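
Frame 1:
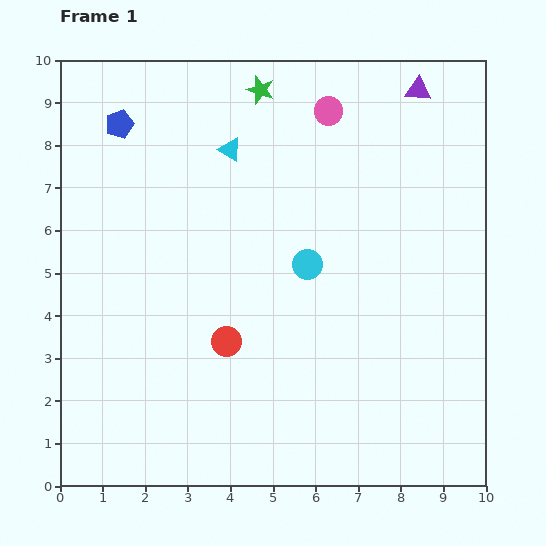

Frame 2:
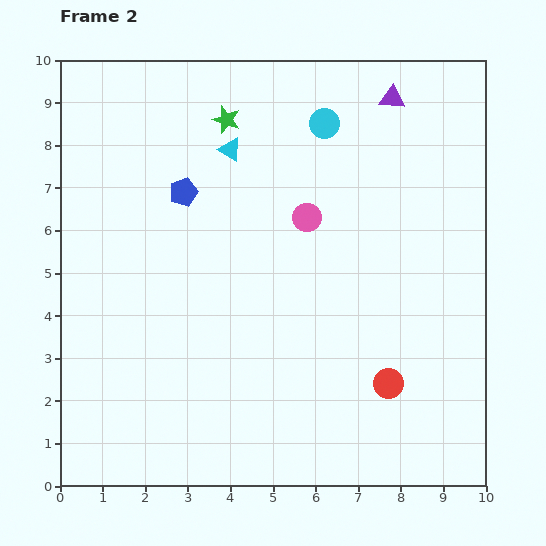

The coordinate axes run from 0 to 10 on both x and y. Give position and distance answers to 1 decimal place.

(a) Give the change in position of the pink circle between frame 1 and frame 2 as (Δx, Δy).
(-0.5, -2.5)

The pink circle was at (6.3, 8.8) in frame 1 and (5.8, 6.3) in frame 2.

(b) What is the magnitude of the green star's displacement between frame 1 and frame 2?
1.1

The green star moved from (4.7, 9.3) to (3.9, 8.6), a distance of √(0.8² + 0.7²) ≈ 1.1.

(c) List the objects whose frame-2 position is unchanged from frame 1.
the cyan triangle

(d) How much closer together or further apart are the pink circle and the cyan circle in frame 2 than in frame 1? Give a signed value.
-1.4

Distance in frame 1: 3.6. Distance in frame 2: 2.2.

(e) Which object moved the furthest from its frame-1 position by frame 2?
the red circle

(moved 3.9; next 3.3)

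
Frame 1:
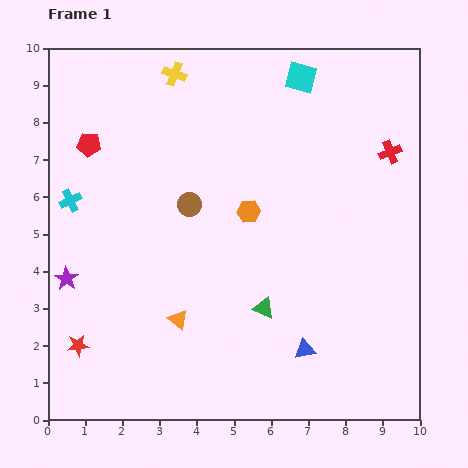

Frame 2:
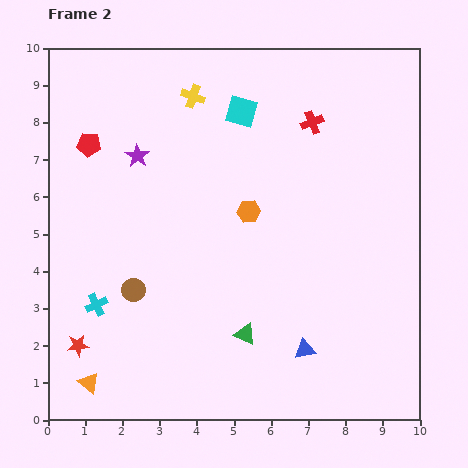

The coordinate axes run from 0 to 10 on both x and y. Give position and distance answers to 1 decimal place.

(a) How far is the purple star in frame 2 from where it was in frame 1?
3.8

The purple star moved from (0.5, 3.8) to (2.4, 7.1), a distance of √(1.9² + 3.3²) ≈ 3.8.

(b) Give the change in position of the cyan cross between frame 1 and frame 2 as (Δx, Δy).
(0.7, -2.8)

The cyan cross was at (0.6, 5.9) in frame 1 and (1.3, 3.1) in frame 2.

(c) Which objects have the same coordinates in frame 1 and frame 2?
the red pentagon, the red star, the blue triangle, the orange hexagon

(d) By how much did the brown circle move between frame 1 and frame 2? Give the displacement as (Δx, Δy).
(-1.5, -2.3)

The brown circle was at (3.8, 5.8) in frame 1 and (2.3, 3.5) in frame 2.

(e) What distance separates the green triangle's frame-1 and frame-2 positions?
0.9

The green triangle moved from (5.8, 3.0) to (5.3, 2.3), a distance of √(0.5² + 0.7²) ≈ 0.9.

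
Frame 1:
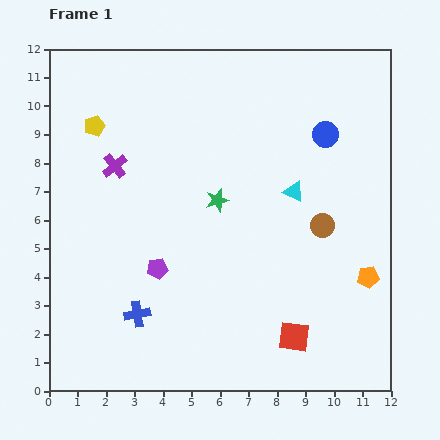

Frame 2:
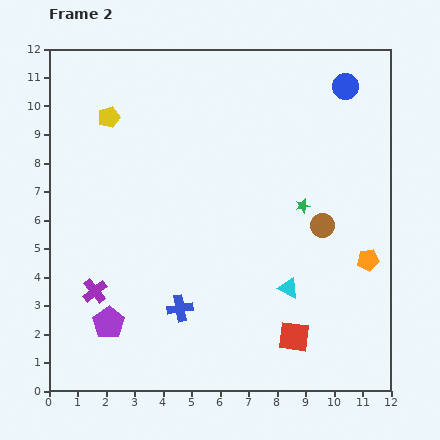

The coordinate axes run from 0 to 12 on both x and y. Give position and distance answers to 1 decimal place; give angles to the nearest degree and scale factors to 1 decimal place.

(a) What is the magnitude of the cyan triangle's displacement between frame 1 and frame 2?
3.4

The cyan triangle moved from (8.6, 7.0) to (8.4, 3.6), a distance of √(0.2² + 3.4²) ≈ 3.4.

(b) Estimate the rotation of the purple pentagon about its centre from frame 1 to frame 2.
25° counter-clockwise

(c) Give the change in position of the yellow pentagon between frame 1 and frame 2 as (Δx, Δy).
(0.5, 0.3)

The yellow pentagon was at (1.6, 9.3) in frame 1 and (2.1, 9.6) in frame 2.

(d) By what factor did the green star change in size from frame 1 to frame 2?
0.6×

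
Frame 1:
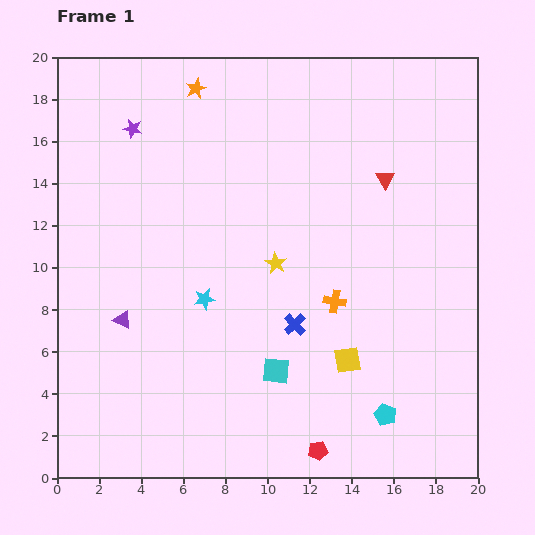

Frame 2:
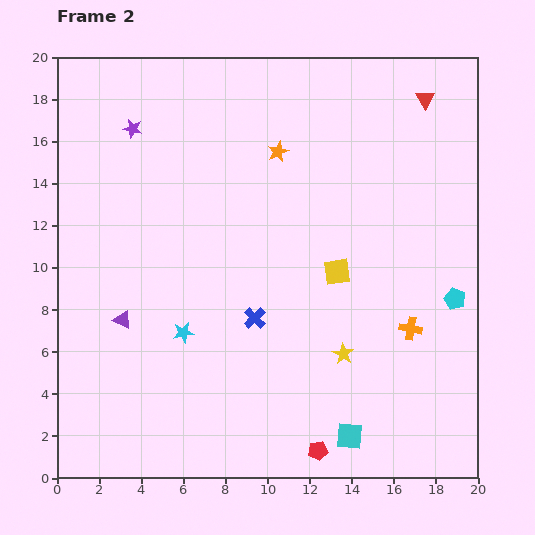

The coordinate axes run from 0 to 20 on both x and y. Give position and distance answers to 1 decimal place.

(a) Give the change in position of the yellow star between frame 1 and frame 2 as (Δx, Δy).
(3.2, -4.3)

The yellow star was at (10.4, 10.2) in frame 1 and (13.6, 5.9) in frame 2.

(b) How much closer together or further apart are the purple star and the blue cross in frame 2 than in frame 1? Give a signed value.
-1.4

Distance in frame 1: 12.1. Distance in frame 2: 10.7.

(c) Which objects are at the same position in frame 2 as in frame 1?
the purple star, the purple triangle, the red pentagon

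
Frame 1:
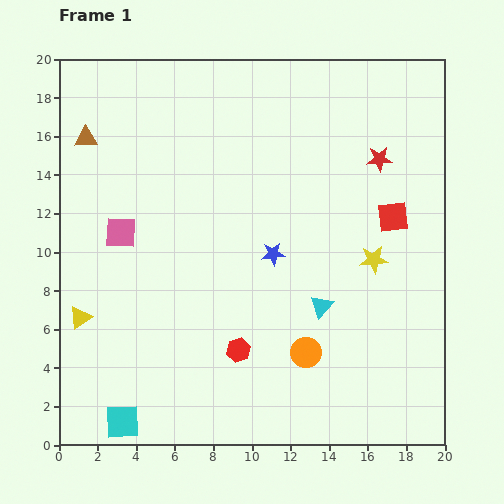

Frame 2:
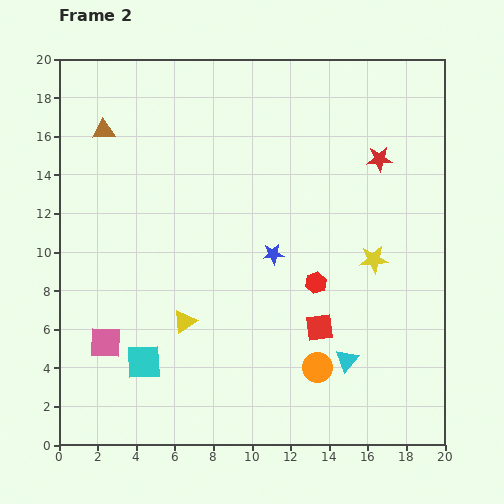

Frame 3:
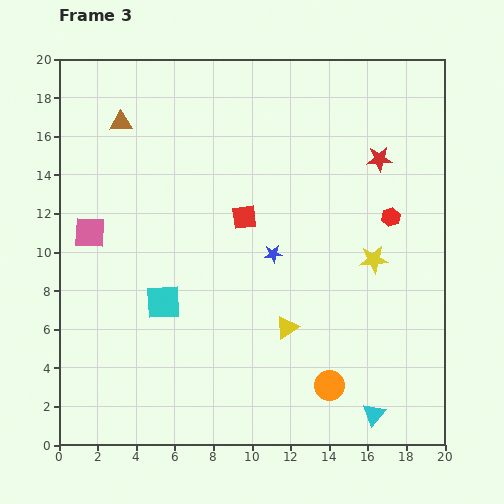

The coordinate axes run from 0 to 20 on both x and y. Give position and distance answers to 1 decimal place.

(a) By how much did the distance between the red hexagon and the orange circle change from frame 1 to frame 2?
+0.9

Distance in frame 1: 3.5. Distance in frame 2: 4.4.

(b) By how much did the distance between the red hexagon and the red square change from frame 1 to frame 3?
-3.0

Distance in frame 1: 10.6. Distance in frame 3: 7.6.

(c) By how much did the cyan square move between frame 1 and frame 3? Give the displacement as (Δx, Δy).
(2.1, 6.2)

The cyan square was at (3.3, 1.2) in frame 1 and (5.4, 7.4) in frame 3.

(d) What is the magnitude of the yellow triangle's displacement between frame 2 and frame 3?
5.3

The yellow triangle moved from (6.5, 6.4) to (11.8, 6.1), a distance of √(5.3² + 0.3²) ≈ 5.3.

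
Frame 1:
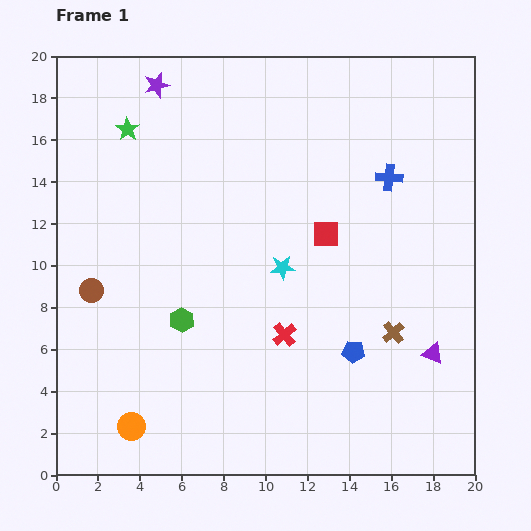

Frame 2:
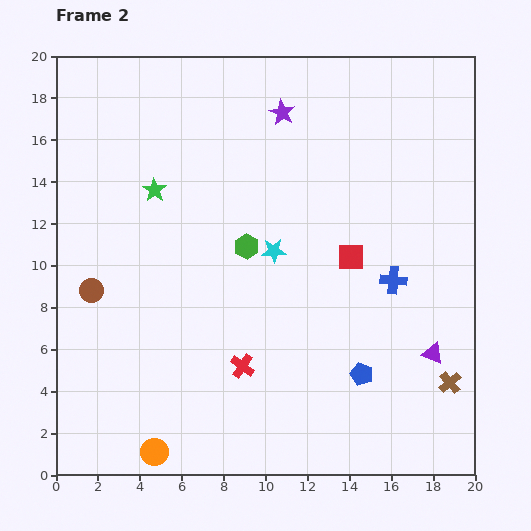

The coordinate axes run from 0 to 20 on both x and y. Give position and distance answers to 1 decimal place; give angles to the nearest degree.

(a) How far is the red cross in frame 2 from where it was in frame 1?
2.5

The red cross moved from (10.9, 6.7) to (8.9, 5.2), a distance of √(2.0² + 1.5²) ≈ 2.5.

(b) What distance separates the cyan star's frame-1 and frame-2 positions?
0.9

The cyan star moved from (10.8, 9.9) to (10.4, 10.7), a distance of √(0.4² + 0.8²) ≈ 0.9.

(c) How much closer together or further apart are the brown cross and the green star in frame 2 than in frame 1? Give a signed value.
+0.8

Distance in frame 1: 16.0. Distance in frame 2: 16.8.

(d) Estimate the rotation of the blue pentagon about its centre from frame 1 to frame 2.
16° clockwise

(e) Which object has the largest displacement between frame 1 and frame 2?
the purple star

(moved 6.1; next 4.9)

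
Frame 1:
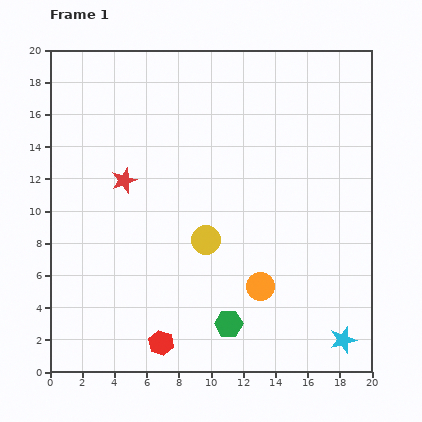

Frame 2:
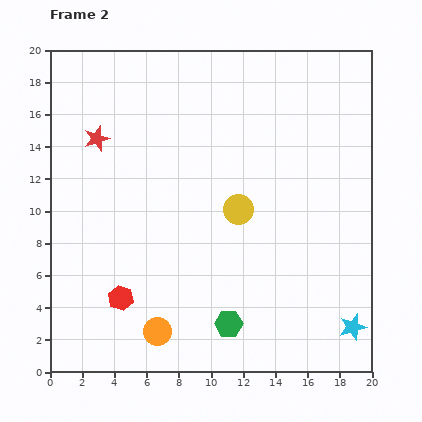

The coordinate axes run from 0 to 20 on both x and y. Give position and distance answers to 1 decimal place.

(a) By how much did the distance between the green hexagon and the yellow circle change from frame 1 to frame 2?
+1.7

Distance in frame 1: 5.4. Distance in frame 2: 7.1.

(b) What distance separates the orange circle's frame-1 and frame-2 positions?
7.0

The orange circle moved from (13.1, 5.3) to (6.7, 2.5), a distance of √(6.4² + 2.8²) ≈ 7.0.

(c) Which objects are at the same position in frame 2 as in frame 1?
the green hexagon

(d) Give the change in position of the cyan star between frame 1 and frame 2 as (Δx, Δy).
(0.6, 0.8)

The cyan star was at (18.2, 2.0) in frame 1 and (18.8, 2.8) in frame 2.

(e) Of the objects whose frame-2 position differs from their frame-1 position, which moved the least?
the cyan star

(moved 1.0)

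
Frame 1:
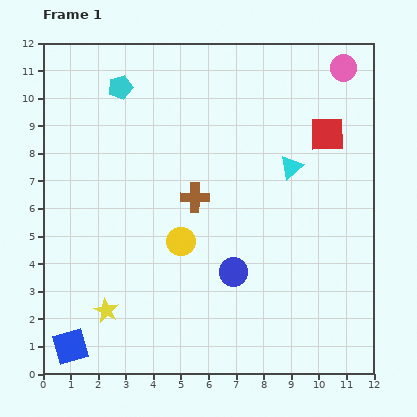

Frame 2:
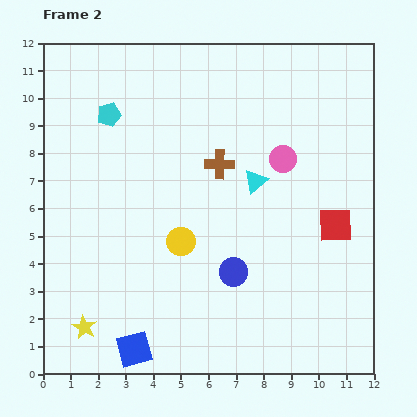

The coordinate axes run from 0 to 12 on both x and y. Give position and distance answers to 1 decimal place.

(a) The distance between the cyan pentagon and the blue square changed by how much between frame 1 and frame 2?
-1.1

Distance in frame 1: 9.6. Distance in frame 2: 8.5.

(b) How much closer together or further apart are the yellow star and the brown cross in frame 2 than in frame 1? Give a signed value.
+2.5

Distance in frame 1: 5.2. Distance in frame 2: 7.7.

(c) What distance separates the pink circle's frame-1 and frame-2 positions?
4.0

The pink circle moved from (10.9, 11.1) to (8.7, 7.8), a distance of √(2.2² + 3.3²) ≈ 4.0.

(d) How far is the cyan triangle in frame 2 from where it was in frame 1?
1.4

The cyan triangle moved from (9.0, 7.5) to (7.7, 7.0), a distance of √(1.3² + 0.5²) ≈ 1.4.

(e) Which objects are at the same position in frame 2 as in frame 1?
the yellow circle, the blue circle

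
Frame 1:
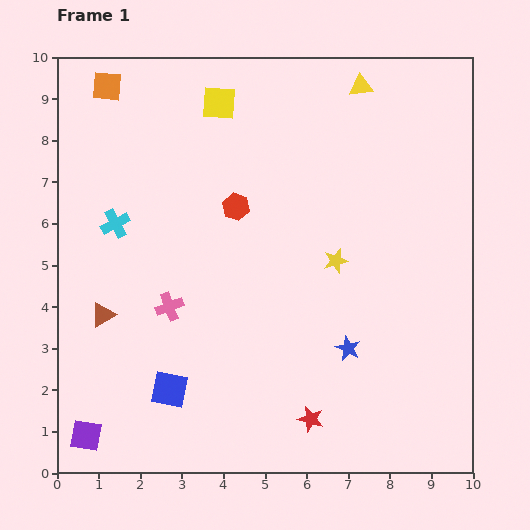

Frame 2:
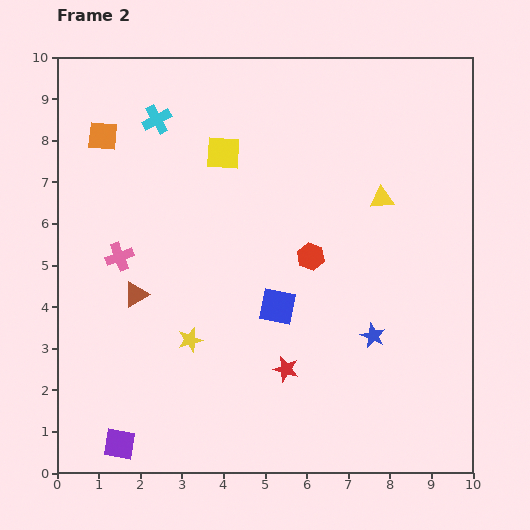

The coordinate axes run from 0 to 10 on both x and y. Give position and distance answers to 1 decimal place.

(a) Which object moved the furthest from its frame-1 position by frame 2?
the yellow star

(moved 4.0; next 3.3)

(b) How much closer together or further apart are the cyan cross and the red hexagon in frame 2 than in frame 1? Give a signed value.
+2.1

Distance in frame 1: 2.9. Distance in frame 2: 5.0.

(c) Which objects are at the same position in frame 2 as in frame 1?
none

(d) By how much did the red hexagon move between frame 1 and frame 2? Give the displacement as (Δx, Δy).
(1.8, -1.2)

The red hexagon was at (4.3, 6.4) in frame 1 and (6.1, 5.2) in frame 2.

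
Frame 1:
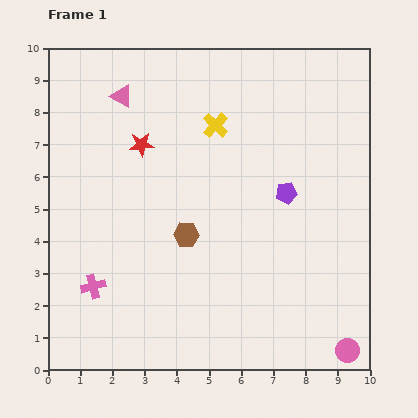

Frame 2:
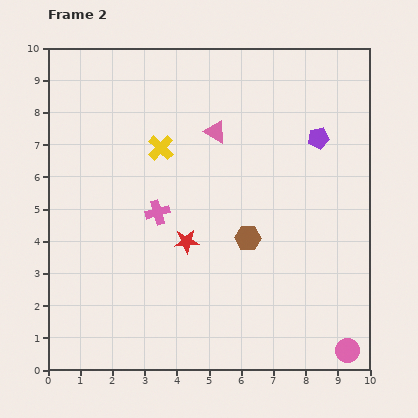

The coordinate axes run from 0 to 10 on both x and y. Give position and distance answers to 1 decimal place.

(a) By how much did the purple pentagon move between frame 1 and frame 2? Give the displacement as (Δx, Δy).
(1.0, 1.7)

The purple pentagon was at (7.4, 5.5) in frame 1 and (8.4, 7.2) in frame 2.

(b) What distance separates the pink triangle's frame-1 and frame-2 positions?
3.1

The pink triangle moved from (2.3, 8.5) to (5.2, 7.4), a distance of √(2.9² + 1.1²) ≈ 3.1.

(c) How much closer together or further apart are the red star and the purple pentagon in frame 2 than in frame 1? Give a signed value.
+0.5

Distance in frame 1: 4.7. Distance in frame 2: 5.2.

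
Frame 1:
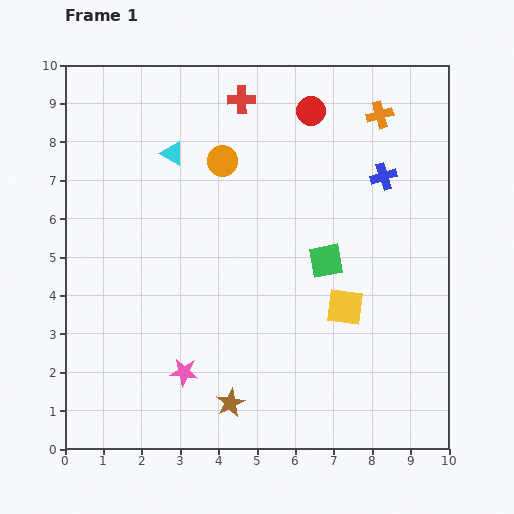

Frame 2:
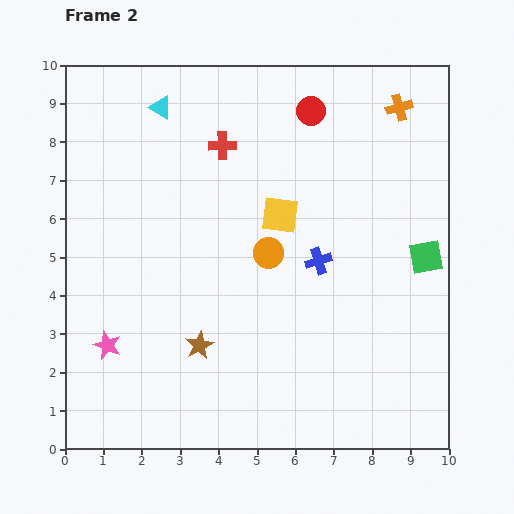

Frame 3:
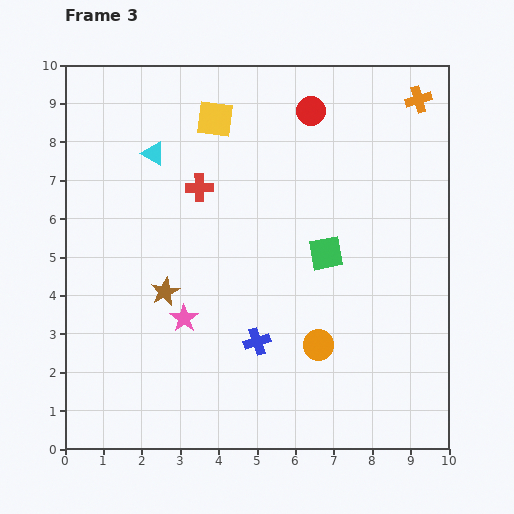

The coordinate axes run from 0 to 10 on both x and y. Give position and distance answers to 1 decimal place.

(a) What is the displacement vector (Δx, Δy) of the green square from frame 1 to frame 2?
(2.6, 0.1)

The green square was at (6.8, 4.9) in frame 1 and (9.4, 5.0) in frame 2.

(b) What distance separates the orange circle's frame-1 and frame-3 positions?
5.4

The orange circle moved from (4.1, 7.5) to (6.6, 2.7), a distance of √(2.5² + 4.8²) ≈ 5.4.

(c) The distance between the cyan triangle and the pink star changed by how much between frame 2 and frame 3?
-2.0

Distance in frame 2: 6.4. Distance in frame 3: 4.4.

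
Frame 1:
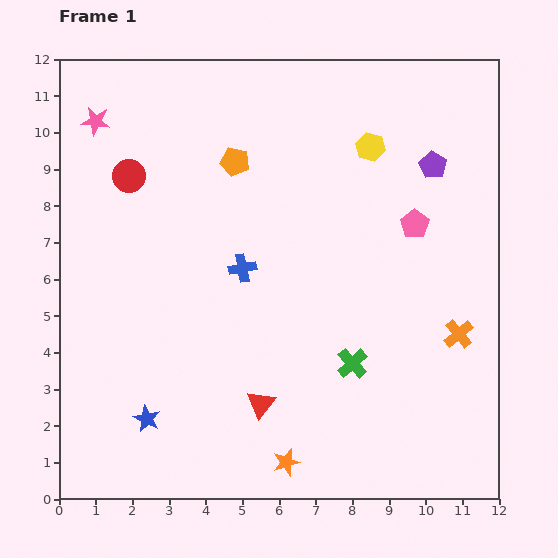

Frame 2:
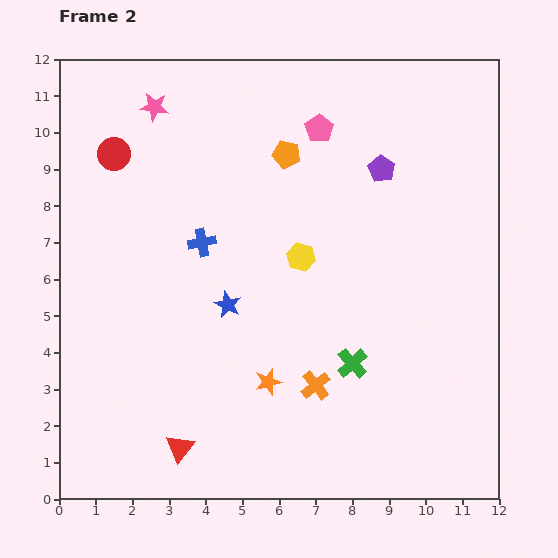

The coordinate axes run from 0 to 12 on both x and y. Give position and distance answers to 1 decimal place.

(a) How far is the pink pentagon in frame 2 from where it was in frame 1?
3.7

The pink pentagon moved from (9.7, 7.5) to (7.1, 10.1), a distance of √(2.6² + 2.6²) ≈ 3.7.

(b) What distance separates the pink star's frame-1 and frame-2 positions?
1.6

The pink star moved from (1.0, 10.3) to (2.6, 10.7), a distance of √(1.6² + 0.4²) ≈ 1.6.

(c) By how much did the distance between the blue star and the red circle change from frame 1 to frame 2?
-1.5

Distance in frame 1: 6.6. Distance in frame 2: 5.1.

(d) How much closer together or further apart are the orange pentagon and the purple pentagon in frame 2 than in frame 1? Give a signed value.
-2.8

Distance in frame 1: 5.4. Distance in frame 2: 2.6.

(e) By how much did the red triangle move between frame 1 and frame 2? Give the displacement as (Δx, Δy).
(-2.2, -1.2)

The red triangle was at (5.5, 2.6) in frame 1 and (3.3, 1.4) in frame 2.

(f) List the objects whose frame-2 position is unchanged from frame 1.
the green cross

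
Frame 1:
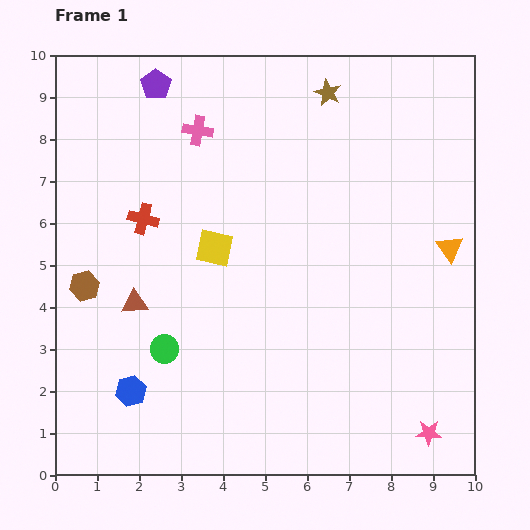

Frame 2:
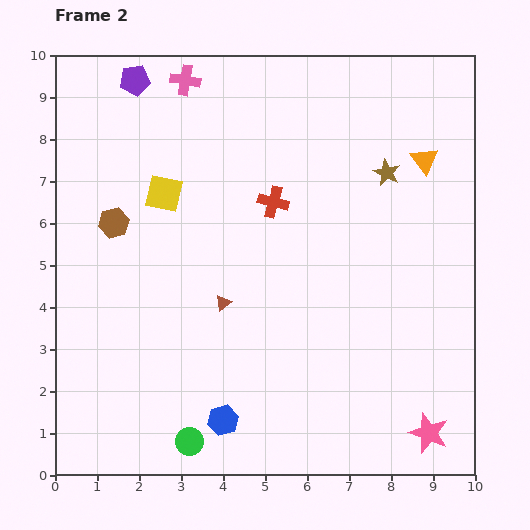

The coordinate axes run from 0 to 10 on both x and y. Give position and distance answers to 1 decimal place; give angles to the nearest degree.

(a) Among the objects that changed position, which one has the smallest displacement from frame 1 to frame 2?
the purple pentagon

(moved 0.5)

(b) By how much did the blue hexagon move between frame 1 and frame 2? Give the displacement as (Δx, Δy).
(2.2, -0.7)

The blue hexagon was at (1.8, 2.0) in frame 1 and (4.0, 1.3) in frame 2.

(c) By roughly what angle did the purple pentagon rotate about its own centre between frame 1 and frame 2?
29° clockwise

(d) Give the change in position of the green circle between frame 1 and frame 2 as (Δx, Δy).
(0.6, -2.2)

The green circle was at (2.6, 3.0) in frame 1 and (3.2, 0.8) in frame 2.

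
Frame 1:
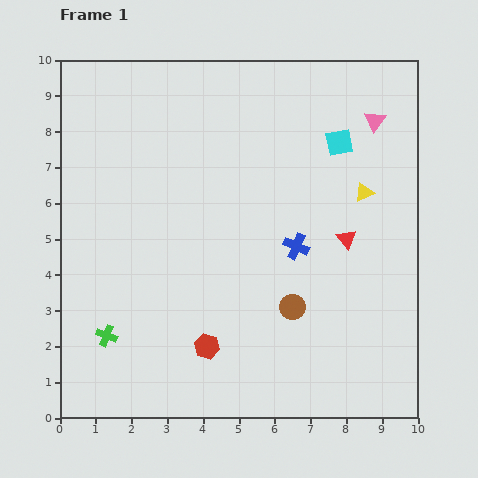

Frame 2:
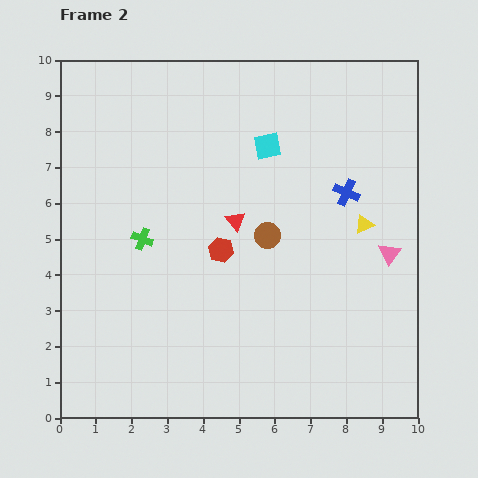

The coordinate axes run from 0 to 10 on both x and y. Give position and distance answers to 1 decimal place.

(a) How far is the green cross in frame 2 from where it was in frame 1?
2.9

The green cross moved from (1.3, 2.3) to (2.3, 5.0), a distance of √(1.0² + 2.7²) ≈ 2.9.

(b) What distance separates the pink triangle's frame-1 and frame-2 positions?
3.7

The pink triangle moved from (8.8, 8.3) to (9.2, 4.6), a distance of √(0.4² + 3.7²) ≈ 3.7.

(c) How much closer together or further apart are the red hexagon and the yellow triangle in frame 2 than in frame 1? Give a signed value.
-2.1

Distance in frame 1: 6.2. Distance in frame 2: 4.1.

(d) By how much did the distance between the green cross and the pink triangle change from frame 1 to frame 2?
-2.7

Distance in frame 1: 9.6. Distance in frame 2: 6.9.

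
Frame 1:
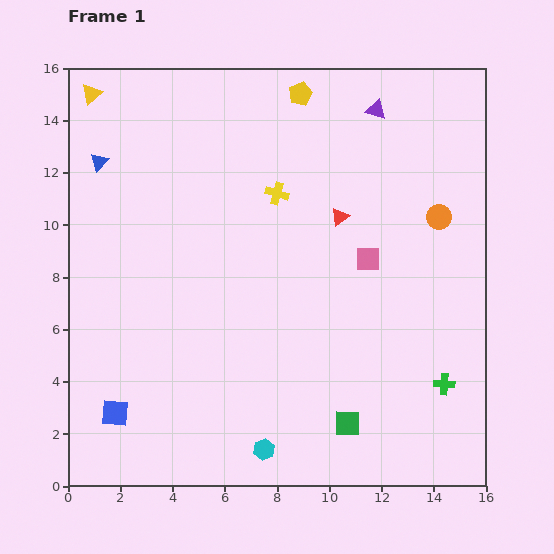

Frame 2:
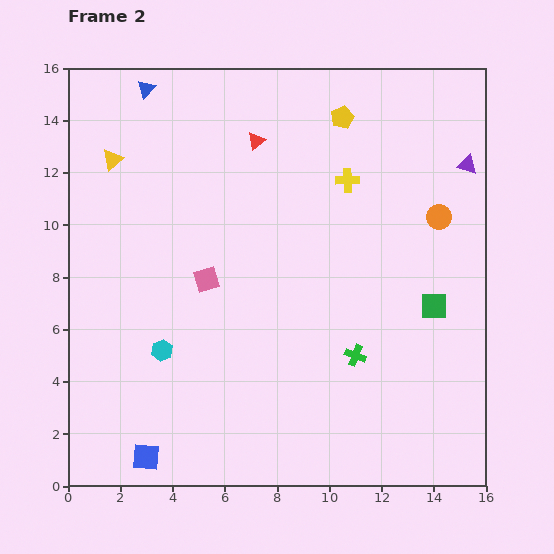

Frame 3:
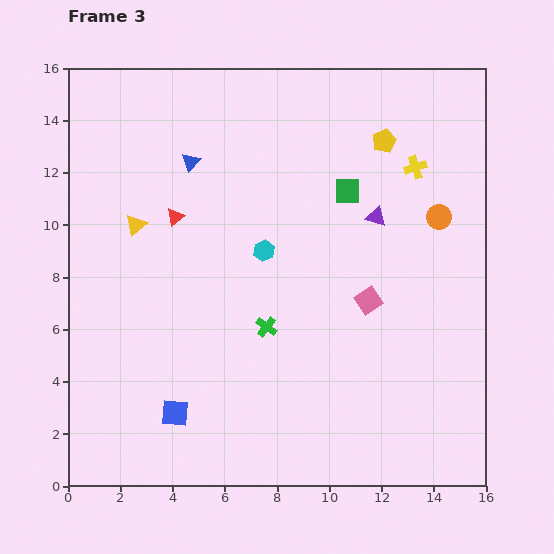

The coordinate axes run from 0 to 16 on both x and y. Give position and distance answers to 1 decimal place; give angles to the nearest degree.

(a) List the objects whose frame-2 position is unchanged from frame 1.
the orange circle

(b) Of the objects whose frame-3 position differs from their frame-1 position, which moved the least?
the pink square

(moved 1.6)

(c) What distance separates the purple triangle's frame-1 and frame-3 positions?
4.1

The purple triangle moved from (11.8, 14.4) to (11.8, 10.3), a distance of √(0.0² + 4.1²) ≈ 4.1.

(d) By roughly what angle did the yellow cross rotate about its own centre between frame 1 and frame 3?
35° counter-clockwise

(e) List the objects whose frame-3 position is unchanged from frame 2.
the orange circle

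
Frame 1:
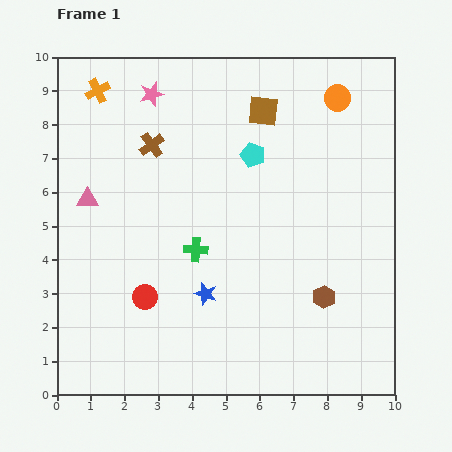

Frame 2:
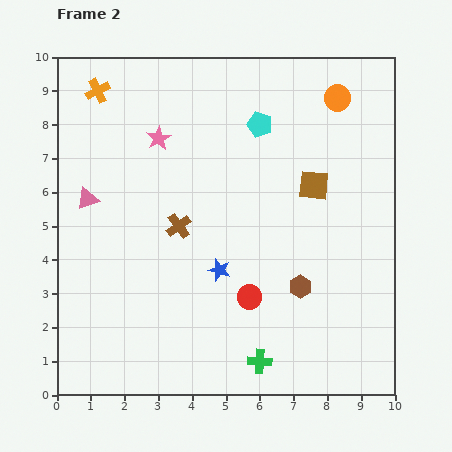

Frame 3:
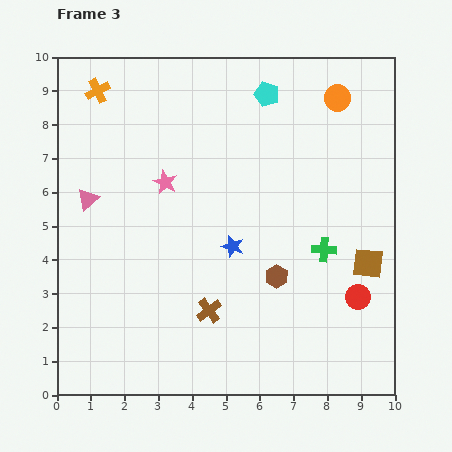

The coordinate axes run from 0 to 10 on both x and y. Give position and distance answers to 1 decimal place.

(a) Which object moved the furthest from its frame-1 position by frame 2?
the green cross

(moved 3.8; next 3.1)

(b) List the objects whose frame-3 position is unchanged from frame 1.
the pink triangle, the orange circle, the orange cross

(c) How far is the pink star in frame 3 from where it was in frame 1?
2.6

The pink star moved from (2.8, 8.9) to (3.2, 6.3), a distance of √(0.4² + 2.6²) ≈ 2.6.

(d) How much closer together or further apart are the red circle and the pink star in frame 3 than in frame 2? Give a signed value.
+1.2

Distance in frame 2: 5.4. Distance in frame 3: 6.6.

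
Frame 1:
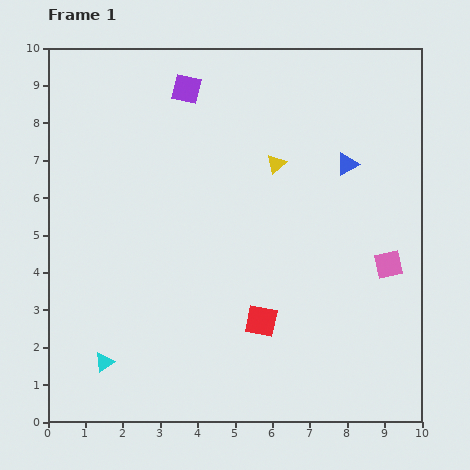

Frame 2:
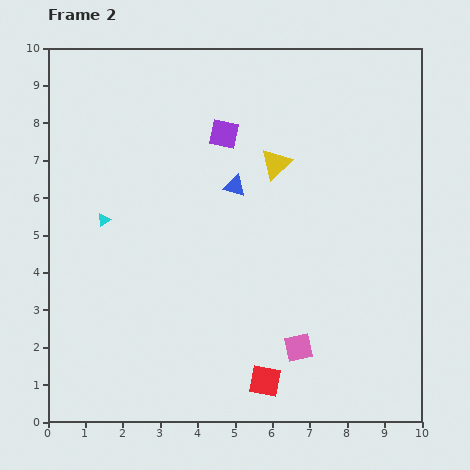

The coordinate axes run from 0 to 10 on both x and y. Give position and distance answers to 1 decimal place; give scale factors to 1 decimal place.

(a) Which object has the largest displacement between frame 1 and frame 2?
the cyan triangle

(moved 3.8; next 3.3)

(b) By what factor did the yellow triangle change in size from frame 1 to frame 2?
1.6×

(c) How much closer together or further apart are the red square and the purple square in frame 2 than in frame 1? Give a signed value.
+0.2

Distance in frame 1: 6.5. Distance in frame 2: 6.7.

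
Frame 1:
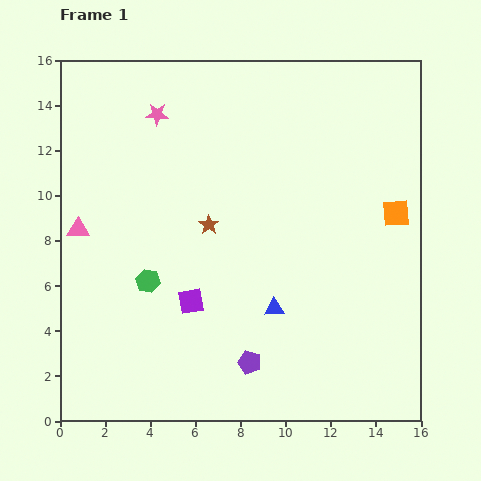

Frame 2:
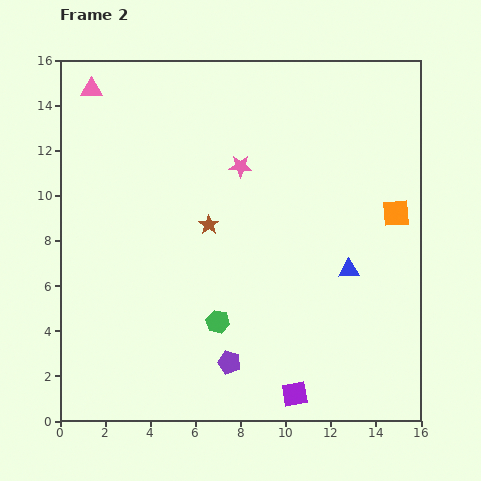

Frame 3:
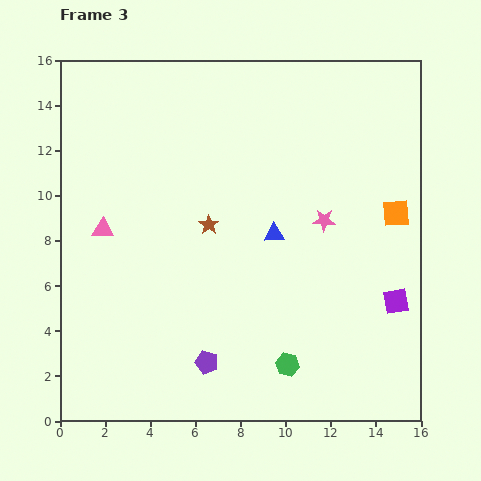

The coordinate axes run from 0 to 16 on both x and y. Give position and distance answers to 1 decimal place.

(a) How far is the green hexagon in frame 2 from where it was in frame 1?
3.6

The green hexagon moved from (3.9, 6.2) to (7.0, 4.4), a distance of √(3.1² + 1.8²) ≈ 3.6.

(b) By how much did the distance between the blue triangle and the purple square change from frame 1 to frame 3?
+2.5

Distance in frame 1: 3.7. Distance in frame 3: 6.2.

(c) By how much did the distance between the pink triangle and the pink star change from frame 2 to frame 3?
+2.4

Distance in frame 2: 7.4. Distance in frame 3: 9.8.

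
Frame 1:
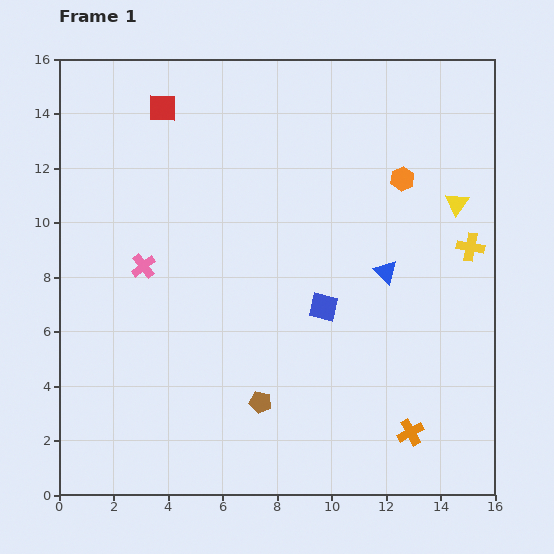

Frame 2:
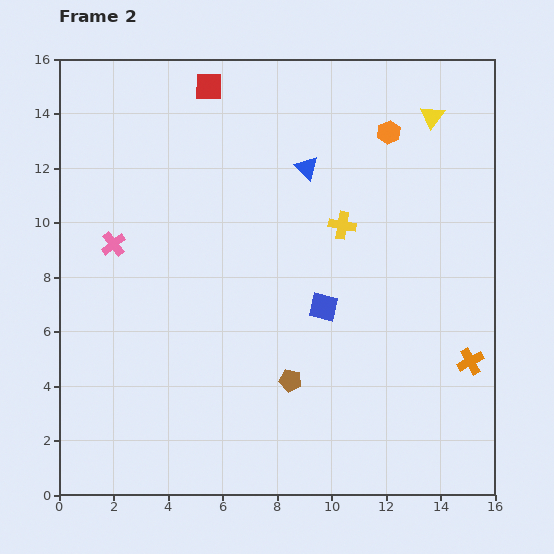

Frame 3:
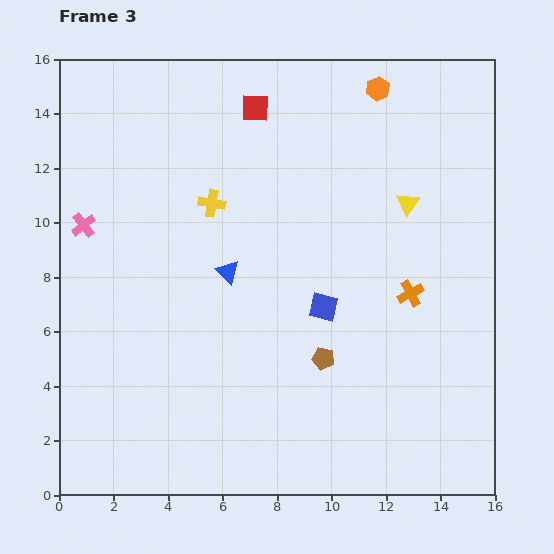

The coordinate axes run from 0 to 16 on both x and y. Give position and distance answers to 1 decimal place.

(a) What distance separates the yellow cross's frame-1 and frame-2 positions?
4.8

The yellow cross moved from (15.1, 9.1) to (10.4, 9.9), a distance of √(4.7² + 0.8²) ≈ 4.8.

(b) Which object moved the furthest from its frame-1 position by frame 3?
the yellow cross

(moved 9.6; next 5.8)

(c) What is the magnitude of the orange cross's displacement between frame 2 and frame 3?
3.3

The orange cross moved from (15.1, 4.9) to (12.9, 7.4), a distance of √(2.2² + 2.5²) ≈ 3.3.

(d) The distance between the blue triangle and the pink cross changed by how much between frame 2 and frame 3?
-2.0

Distance in frame 2: 7.6. Distance in frame 3: 5.6.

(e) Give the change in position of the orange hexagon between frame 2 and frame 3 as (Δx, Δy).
(-0.4, 1.6)

The orange hexagon was at (12.1, 13.3) in frame 2 and (11.7, 14.9) in frame 3.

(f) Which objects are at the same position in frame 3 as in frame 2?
the blue square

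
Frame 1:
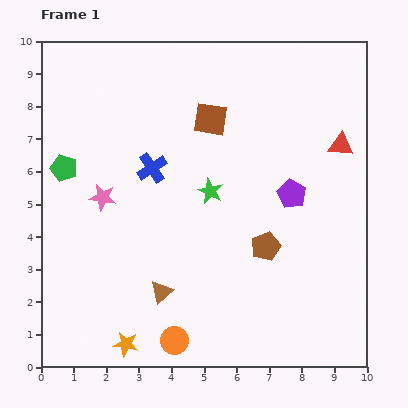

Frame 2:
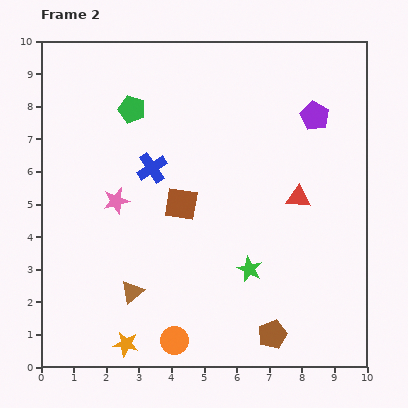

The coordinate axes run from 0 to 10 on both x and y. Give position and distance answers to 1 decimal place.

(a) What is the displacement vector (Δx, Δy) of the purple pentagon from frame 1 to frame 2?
(0.7, 2.4)

The purple pentagon was at (7.7, 5.3) in frame 1 and (8.4, 7.7) in frame 2.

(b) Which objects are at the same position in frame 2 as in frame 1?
the orange star, the blue cross, the orange circle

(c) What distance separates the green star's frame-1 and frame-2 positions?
2.7

The green star moved from (5.2, 5.4) to (6.4, 3.0), a distance of √(1.2² + 2.4²) ≈ 2.7.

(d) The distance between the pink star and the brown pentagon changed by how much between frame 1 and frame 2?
+1.1

Distance in frame 1: 5.2. Distance in frame 2: 6.3.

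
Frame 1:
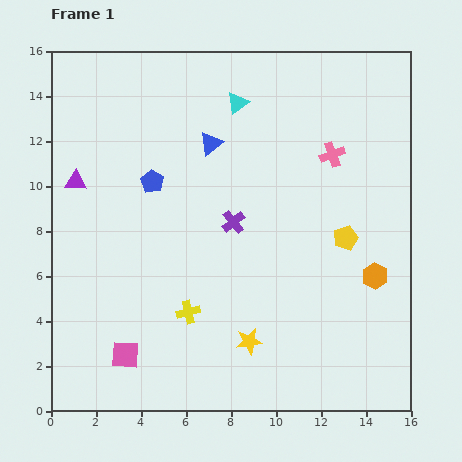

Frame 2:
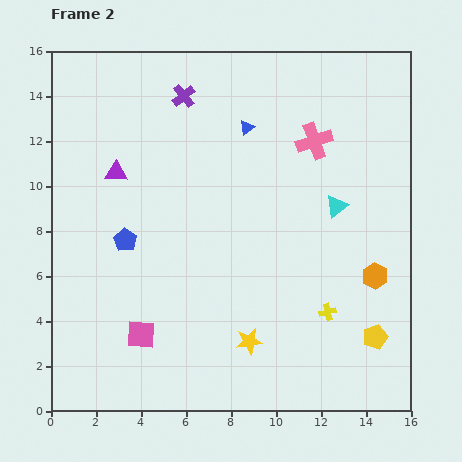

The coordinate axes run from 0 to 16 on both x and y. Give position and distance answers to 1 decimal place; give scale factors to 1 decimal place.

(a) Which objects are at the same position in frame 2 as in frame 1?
the orange hexagon, the yellow star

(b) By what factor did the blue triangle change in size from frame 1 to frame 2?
0.6×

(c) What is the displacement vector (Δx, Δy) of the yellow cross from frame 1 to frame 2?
(6.2, 0.0)

The yellow cross was at (6.1, 4.4) in frame 1 and (12.3, 4.4) in frame 2.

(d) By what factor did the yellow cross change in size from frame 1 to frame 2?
0.7×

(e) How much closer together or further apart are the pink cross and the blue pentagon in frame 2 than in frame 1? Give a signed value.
+1.4

Distance in frame 1: 8.1. Distance in frame 2: 9.5.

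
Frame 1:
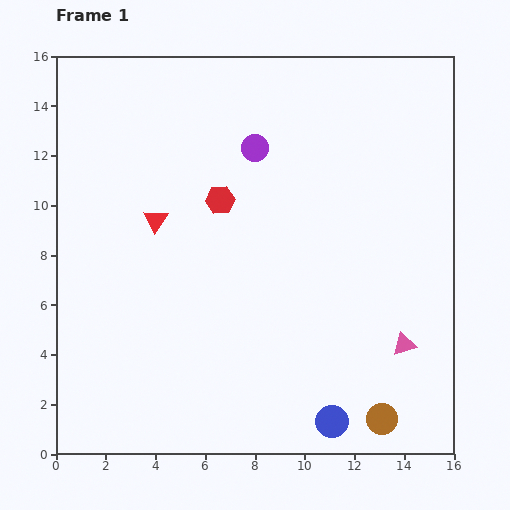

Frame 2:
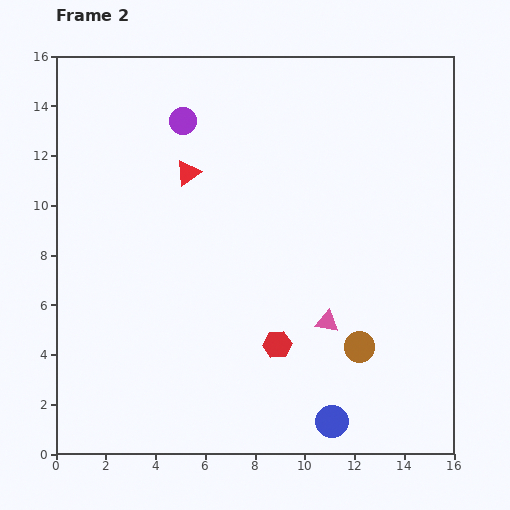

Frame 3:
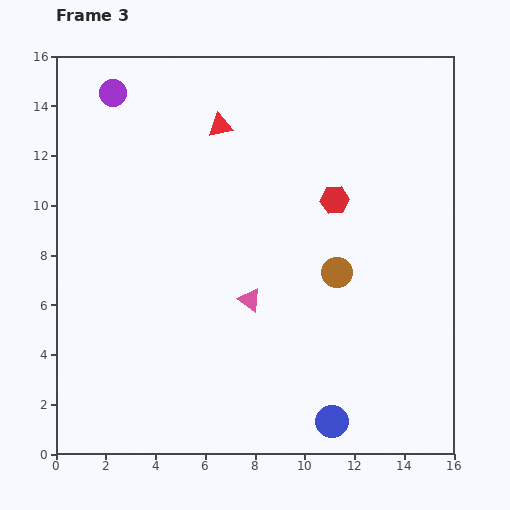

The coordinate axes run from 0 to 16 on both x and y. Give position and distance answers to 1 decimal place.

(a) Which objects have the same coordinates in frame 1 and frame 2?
the blue circle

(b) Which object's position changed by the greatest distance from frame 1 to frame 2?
the red hexagon

(moved 6.2; next 3.2)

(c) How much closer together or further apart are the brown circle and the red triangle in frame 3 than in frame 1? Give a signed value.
-4.6

Distance in frame 1: 12.1. Distance in frame 3: 7.5.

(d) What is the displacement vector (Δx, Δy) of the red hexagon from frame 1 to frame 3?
(4.6, 0.0)

The red hexagon was at (6.6, 10.2) in frame 1 and (11.2, 10.2) in frame 3.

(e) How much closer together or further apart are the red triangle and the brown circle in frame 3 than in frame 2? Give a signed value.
-2.3

Distance in frame 2: 9.8. Distance in frame 3: 7.5.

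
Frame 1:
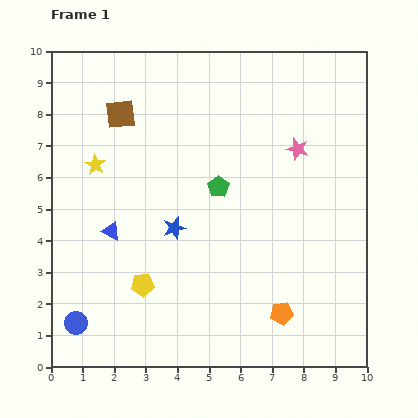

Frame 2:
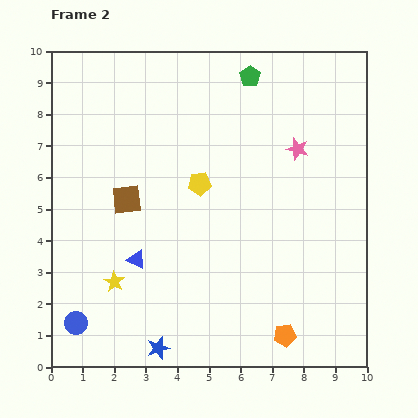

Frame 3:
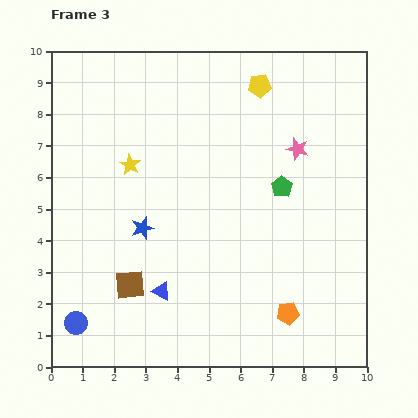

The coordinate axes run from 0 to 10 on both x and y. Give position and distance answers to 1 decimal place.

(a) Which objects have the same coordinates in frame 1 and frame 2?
the pink star, the blue circle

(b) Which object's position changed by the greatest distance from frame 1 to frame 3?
the yellow pentagon

(moved 7.3; next 5.4)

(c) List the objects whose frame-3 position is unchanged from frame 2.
the pink star, the blue circle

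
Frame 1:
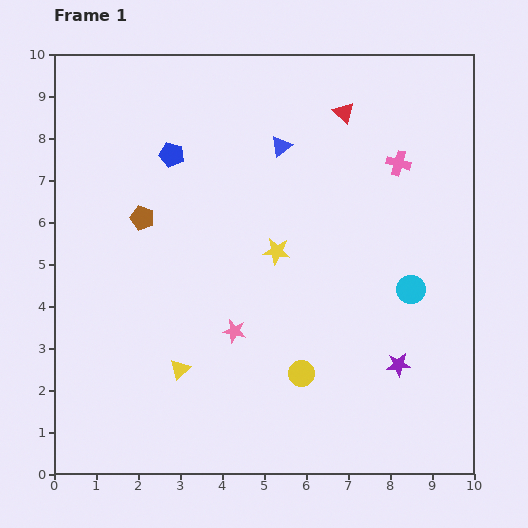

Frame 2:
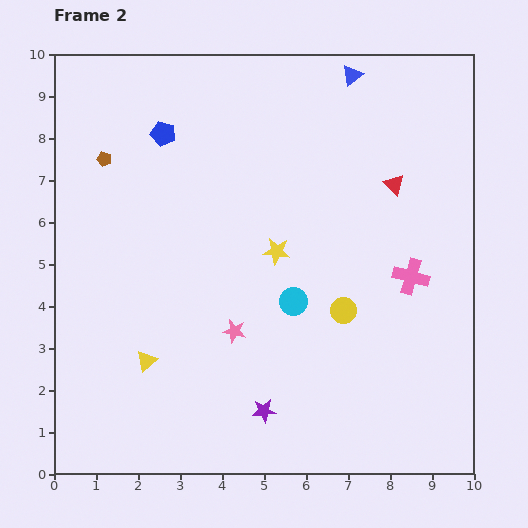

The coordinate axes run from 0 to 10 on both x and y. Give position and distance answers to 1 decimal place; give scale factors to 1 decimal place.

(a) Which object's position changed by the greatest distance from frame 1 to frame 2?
the purple star

(moved 3.4; next 2.8)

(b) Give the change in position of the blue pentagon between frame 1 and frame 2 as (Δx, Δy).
(-0.2, 0.5)

The blue pentagon was at (2.8, 7.6) in frame 1 and (2.6, 8.1) in frame 2.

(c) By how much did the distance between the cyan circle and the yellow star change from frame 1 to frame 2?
-2.0

Distance in frame 1: 3.3. Distance in frame 2: 1.3.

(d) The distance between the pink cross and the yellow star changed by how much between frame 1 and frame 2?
-0.3

Distance in frame 1: 3.6. Distance in frame 2: 3.3.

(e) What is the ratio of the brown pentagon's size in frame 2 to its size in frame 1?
0.6×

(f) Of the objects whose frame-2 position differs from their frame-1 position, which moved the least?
the blue pentagon

(moved 0.5)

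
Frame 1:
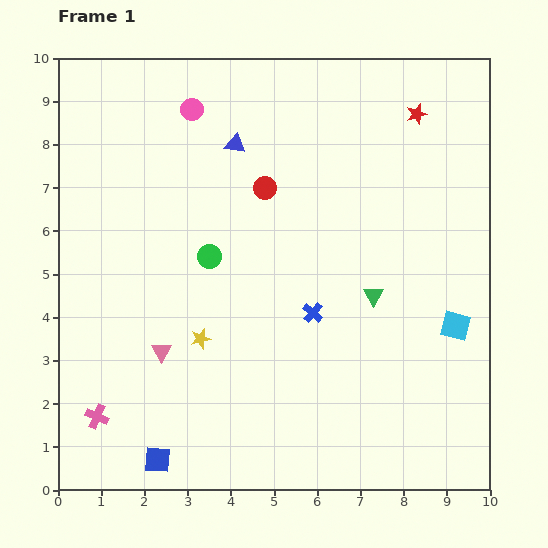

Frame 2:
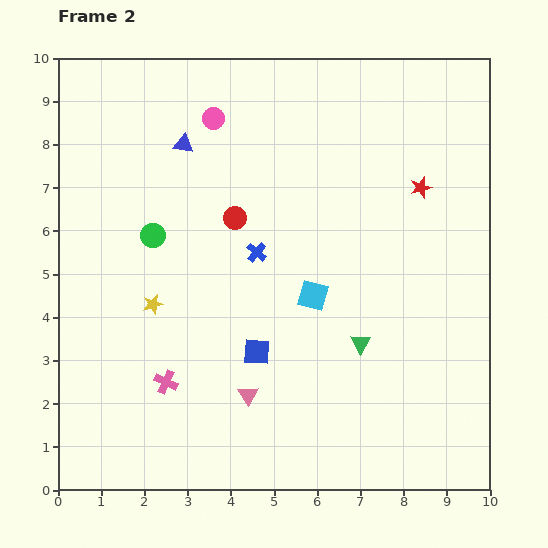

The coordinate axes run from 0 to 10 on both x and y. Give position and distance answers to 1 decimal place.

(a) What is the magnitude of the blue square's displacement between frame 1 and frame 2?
3.4

The blue square moved from (2.3, 0.7) to (4.6, 3.2), a distance of √(2.3² + 2.5²) ≈ 3.4.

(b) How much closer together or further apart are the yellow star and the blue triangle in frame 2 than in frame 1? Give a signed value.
-0.8

Distance in frame 1: 4.6. Distance in frame 2: 3.8.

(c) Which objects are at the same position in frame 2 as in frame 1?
none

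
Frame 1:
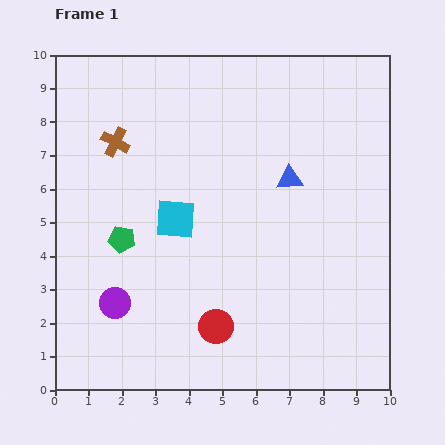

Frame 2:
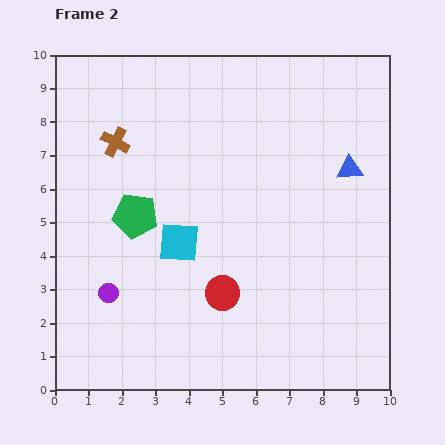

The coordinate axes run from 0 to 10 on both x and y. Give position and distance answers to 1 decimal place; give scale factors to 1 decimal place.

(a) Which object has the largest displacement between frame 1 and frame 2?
the blue triangle

(moved 1.8; next 1.0)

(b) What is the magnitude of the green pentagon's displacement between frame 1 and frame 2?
0.8

The green pentagon moved from (2.0, 4.5) to (2.4, 5.2), a distance of √(0.4² + 0.7²) ≈ 0.8.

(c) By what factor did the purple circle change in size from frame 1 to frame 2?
0.6×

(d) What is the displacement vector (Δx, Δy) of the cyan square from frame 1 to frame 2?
(0.1, -0.7)

The cyan square was at (3.6, 5.1) in frame 1 and (3.7, 4.4) in frame 2.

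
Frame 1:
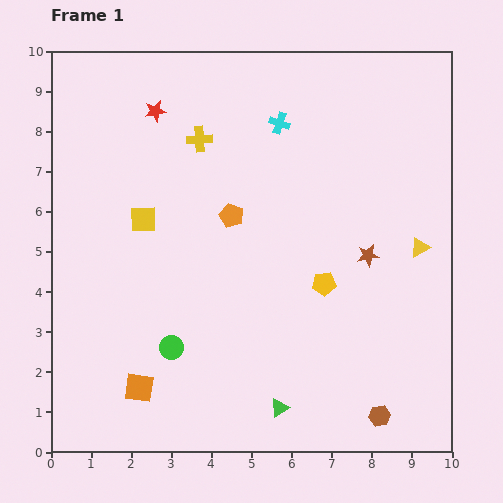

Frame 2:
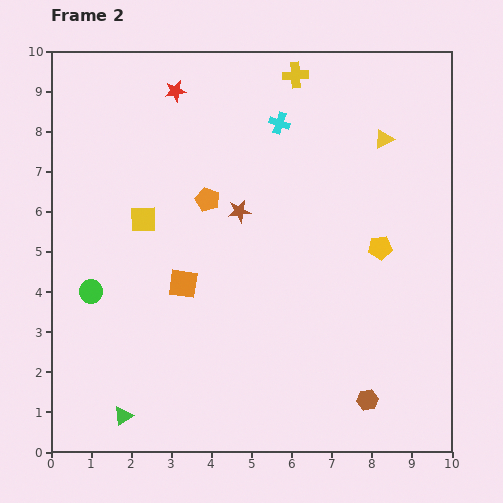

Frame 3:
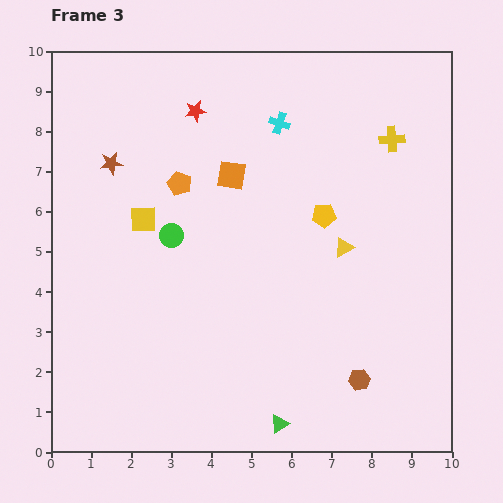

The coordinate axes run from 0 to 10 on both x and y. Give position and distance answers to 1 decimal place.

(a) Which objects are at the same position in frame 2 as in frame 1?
the cyan cross, the yellow square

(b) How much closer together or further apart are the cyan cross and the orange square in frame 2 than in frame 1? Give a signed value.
-2.8

Distance in frame 1: 7.5. Distance in frame 2: 4.7.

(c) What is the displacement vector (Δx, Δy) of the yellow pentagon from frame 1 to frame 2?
(1.4, 0.9)

The yellow pentagon was at (6.8, 4.2) in frame 1 and (8.2, 5.1) in frame 2.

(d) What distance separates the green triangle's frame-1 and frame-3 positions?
0.4

The green triangle moved from (5.7, 1.1) to (5.7, 0.7), a distance of √(0.0² + 0.4²) ≈ 0.4.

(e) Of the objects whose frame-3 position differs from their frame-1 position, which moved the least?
the green triangle

(moved 0.4)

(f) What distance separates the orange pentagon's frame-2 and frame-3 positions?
0.8

The orange pentagon moved from (3.9, 6.3) to (3.2, 6.7), a distance of √(0.7² + 0.4²) ≈ 0.8.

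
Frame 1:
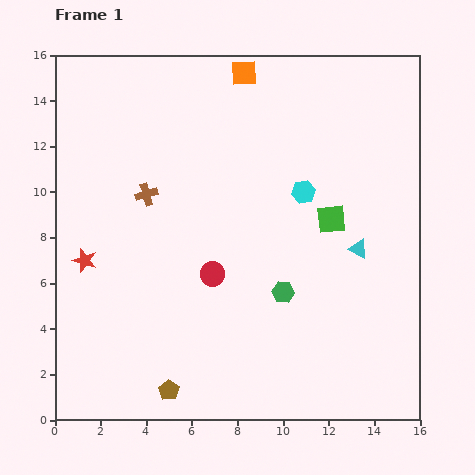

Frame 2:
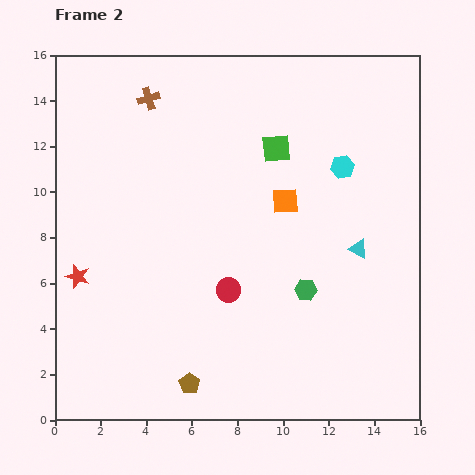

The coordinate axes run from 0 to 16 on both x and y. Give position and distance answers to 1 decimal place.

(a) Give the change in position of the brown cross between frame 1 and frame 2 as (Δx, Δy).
(0.1, 4.2)

The brown cross was at (4.0, 9.9) in frame 1 and (4.1, 14.1) in frame 2.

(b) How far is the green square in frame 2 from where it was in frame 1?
3.9

The green square moved from (12.1, 8.8) to (9.7, 11.9), a distance of √(2.4² + 3.1²) ≈ 3.9.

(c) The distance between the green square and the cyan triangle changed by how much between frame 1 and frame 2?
+3.9

Distance in frame 1: 1.8. Distance in frame 2: 5.7.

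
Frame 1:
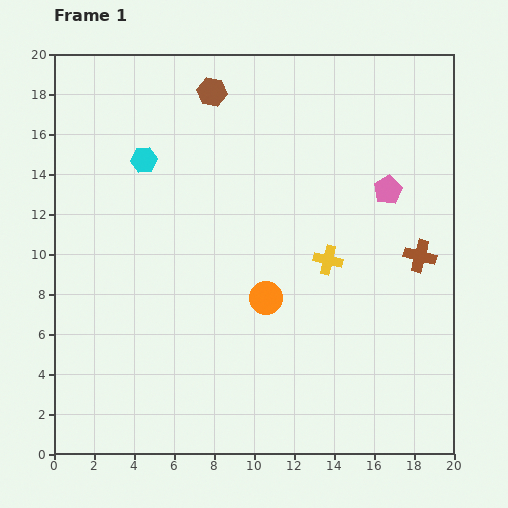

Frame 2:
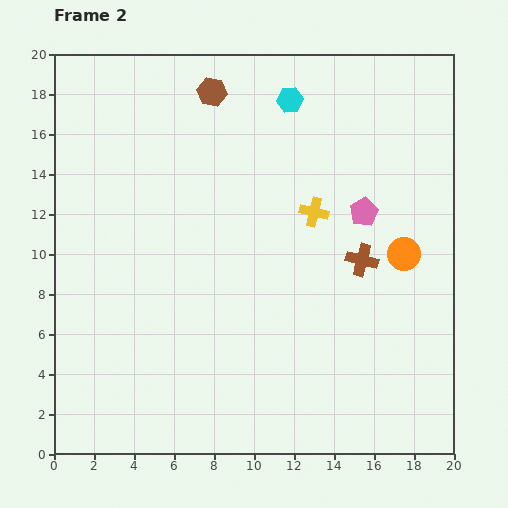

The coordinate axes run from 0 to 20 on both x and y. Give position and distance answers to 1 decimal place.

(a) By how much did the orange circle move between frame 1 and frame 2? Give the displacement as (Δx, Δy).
(6.9, 2.2)

The orange circle was at (10.6, 7.8) in frame 1 and (17.5, 10.0) in frame 2.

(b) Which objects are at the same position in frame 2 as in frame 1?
the brown hexagon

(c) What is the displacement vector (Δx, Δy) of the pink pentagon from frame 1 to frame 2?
(-1.2, -1.1)

The pink pentagon was at (16.7, 13.2) in frame 1 and (15.5, 12.1) in frame 2.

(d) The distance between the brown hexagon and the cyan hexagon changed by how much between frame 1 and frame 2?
-0.9

Distance in frame 1: 4.8. Distance in frame 2: 3.9.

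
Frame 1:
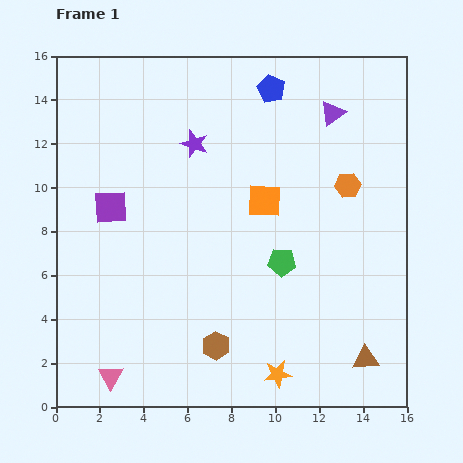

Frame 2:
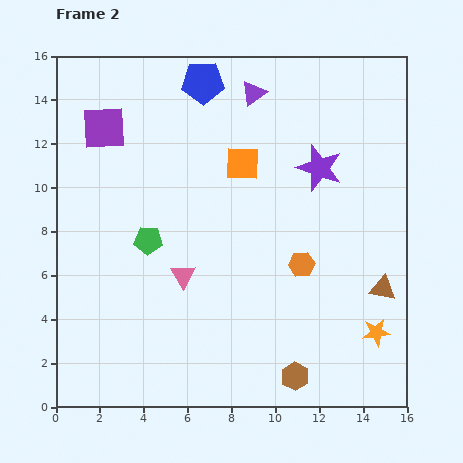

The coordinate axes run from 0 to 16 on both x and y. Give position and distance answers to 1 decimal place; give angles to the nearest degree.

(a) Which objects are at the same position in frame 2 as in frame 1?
none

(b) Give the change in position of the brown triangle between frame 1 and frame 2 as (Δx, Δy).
(0.8, 3.2)

The brown triangle was at (14.1, 2.2) in frame 1 and (14.9, 5.4) in frame 2.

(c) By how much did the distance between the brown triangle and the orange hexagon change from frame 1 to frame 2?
-4.0

Distance in frame 1: 7.9. Distance in frame 2: 3.9.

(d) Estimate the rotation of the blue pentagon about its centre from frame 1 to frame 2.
28° counter-clockwise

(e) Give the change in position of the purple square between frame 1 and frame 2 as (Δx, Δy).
(-0.3, 3.6)

The purple square was at (2.5, 9.1) in frame 1 and (2.2, 12.7) in frame 2.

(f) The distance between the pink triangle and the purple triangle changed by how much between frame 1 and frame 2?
-6.8

Distance in frame 1: 15.7. Distance in frame 2: 8.9.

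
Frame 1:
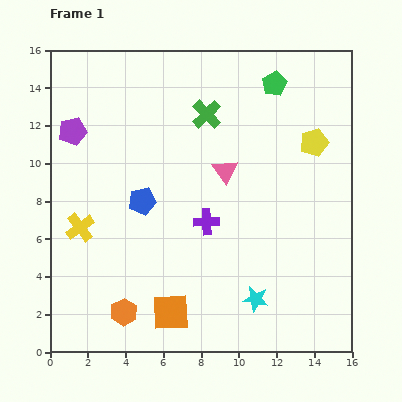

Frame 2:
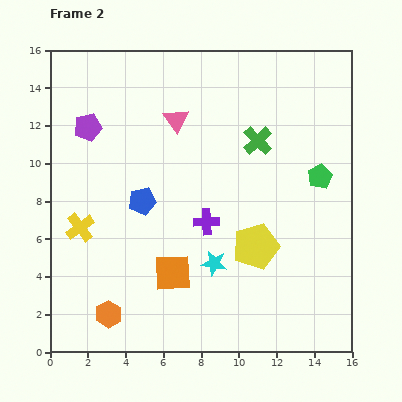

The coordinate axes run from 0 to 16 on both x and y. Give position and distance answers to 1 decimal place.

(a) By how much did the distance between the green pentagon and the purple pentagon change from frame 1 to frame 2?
+1.6

Distance in frame 1: 11.0. Distance in frame 2: 12.6.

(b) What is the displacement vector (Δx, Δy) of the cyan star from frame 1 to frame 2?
(-2.2, 1.9)

The cyan star was at (10.9, 2.8) in frame 1 and (8.7, 4.7) in frame 2.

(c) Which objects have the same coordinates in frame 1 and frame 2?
the blue pentagon, the purple cross, the yellow cross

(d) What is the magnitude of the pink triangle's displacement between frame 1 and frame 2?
3.7

The pink triangle moved from (9.3, 9.6) to (6.7, 12.3), a distance of √(2.6² + 2.7²) ≈ 3.7.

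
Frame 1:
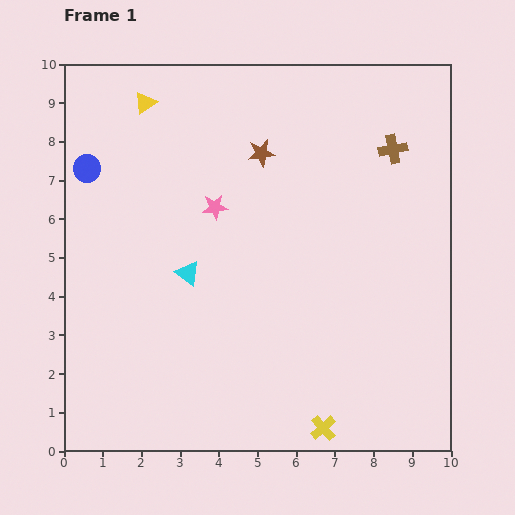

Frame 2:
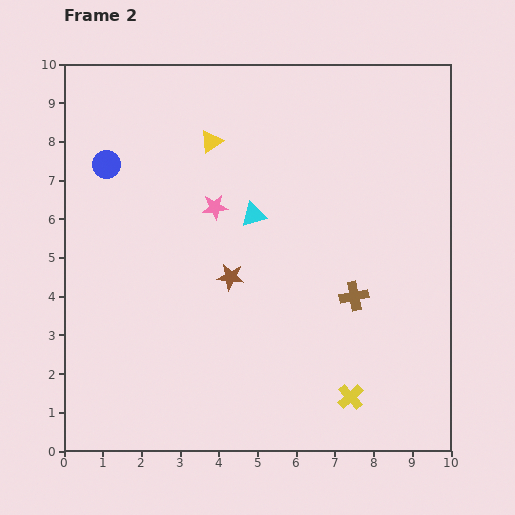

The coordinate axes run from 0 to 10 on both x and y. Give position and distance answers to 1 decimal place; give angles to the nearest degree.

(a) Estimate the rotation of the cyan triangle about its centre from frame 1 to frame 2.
52° counter-clockwise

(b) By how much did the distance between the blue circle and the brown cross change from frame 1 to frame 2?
-0.7

Distance in frame 1: 7.9. Distance in frame 2: 7.2.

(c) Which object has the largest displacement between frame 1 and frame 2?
the brown cross

(moved 3.9; next 3.3)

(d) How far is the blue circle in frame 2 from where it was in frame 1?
0.5

The blue circle moved from (0.6, 7.3) to (1.1, 7.4), a distance of √(0.5² + 0.1²) ≈ 0.5.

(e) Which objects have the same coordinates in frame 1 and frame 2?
the pink star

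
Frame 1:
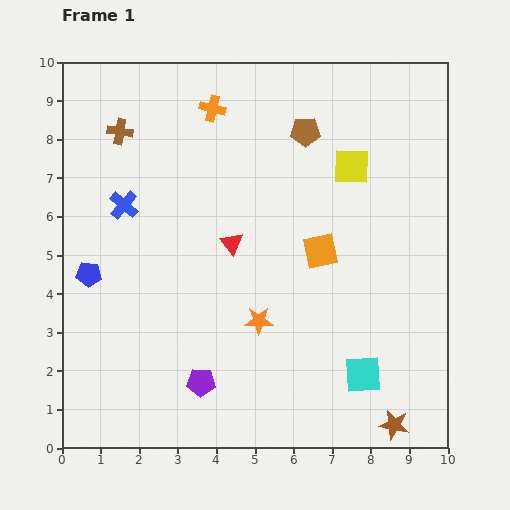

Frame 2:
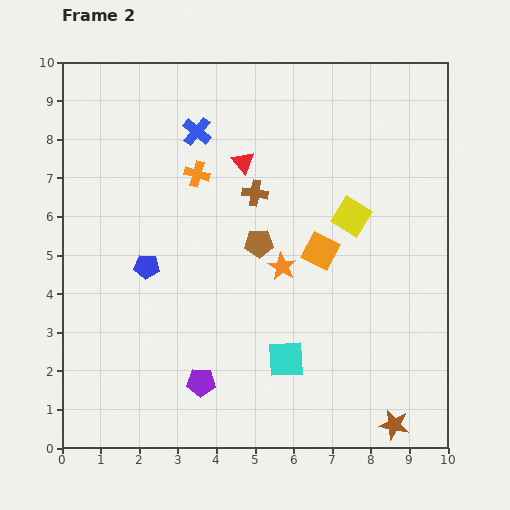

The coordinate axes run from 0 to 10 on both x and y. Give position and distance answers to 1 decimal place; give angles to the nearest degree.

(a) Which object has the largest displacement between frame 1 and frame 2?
the brown cross

(moved 3.8; next 3.1)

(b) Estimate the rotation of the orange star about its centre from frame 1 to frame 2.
30° clockwise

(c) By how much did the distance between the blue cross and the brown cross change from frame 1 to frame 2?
+0.3

Distance in frame 1: 1.9. Distance in frame 2: 2.2.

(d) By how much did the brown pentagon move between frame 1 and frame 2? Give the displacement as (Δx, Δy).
(-1.2, -2.9)

The brown pentagon was at (6.3, 8.2) in frame 1 and (5.1, 5.3) in frame 2.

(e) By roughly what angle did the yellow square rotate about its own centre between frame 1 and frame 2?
30° clockwise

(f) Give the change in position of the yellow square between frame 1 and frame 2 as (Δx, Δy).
(0.0, -1.3)

The yellow square was at (7.5, 7.3) in frame 1 and (7.5, 6.0) in frame 2.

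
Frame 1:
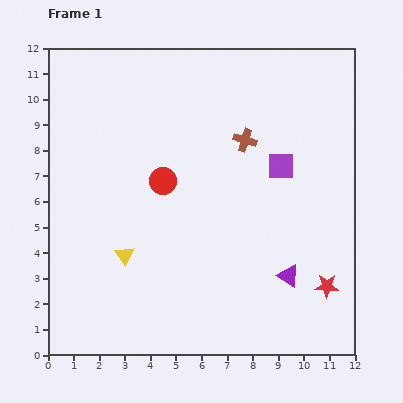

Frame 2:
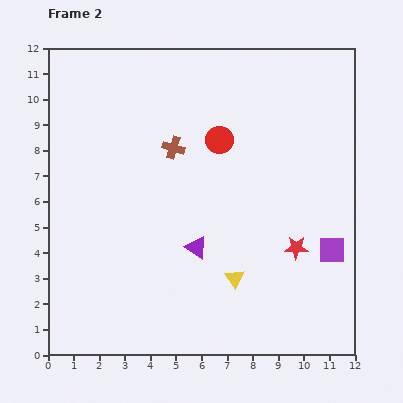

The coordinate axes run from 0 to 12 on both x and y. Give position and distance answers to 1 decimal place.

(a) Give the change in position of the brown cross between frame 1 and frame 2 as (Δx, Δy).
(-2.8, -0.3)

The brown cross was at (7.7, 8.4) in frame 1 and (4.9, 8.1) in frame 2.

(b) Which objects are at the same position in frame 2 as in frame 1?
none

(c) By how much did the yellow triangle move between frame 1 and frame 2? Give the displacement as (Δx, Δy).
(4.3, -0.9)

The yellow triangle was at (3.0, 3.9) in frame 1 and (7.3, 3.0) in frame 2.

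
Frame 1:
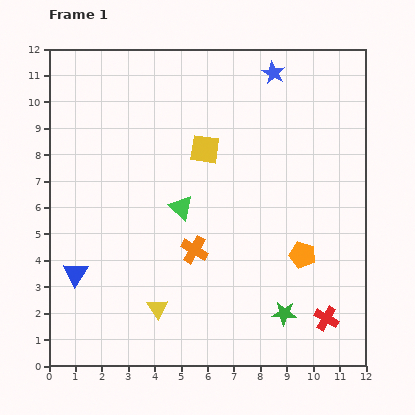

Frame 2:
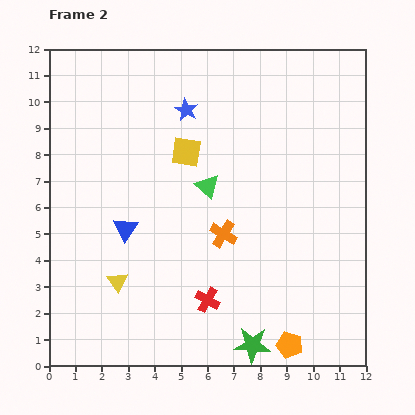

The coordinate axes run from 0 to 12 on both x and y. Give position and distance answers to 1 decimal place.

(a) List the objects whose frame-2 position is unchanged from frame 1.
none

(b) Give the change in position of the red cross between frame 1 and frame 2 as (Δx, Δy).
(-4.5, 0.7)

The red cross was at (10.5, 1.8) in frame 1 and (6.0, 2.5) in frame 2.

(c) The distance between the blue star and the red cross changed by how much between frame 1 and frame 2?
-2.3

Distance in frame 1: 9.5. Distance in frame 2: 7.2.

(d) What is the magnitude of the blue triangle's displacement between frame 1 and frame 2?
2.5

The blue triangle moved from (1.0, 3.5) to (2.9, 5.2), a distance of √(1.9² + 1.7²) ≈ 2.5.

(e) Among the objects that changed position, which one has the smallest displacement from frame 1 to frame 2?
the yellow square

(moved 0.7)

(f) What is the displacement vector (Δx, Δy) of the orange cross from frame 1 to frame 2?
(1.1, 0.6)

The orange cross was at (5.5, 4.4) in frame 1 and (6.6, 5.0) in frame 2.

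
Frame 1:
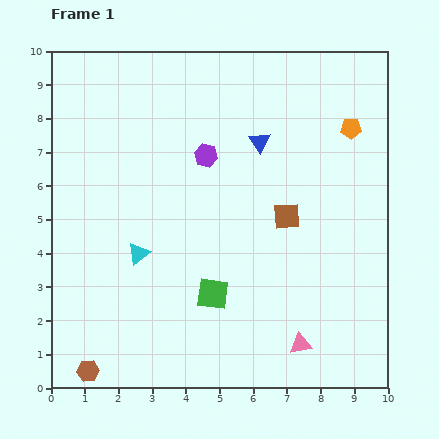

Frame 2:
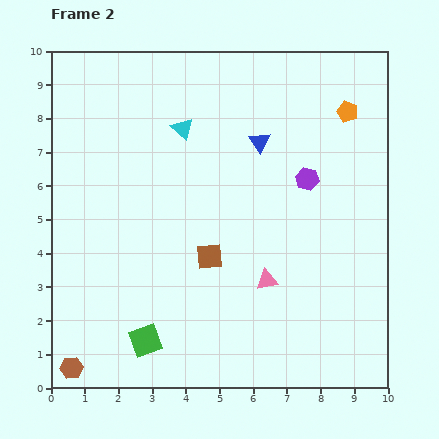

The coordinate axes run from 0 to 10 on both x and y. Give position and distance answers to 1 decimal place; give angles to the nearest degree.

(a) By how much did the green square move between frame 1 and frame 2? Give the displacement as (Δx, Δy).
(-2.0, -1.4)

The green square was at (4.8, 2.8) in frame 1 and (2.8, 1.4) in frame 2.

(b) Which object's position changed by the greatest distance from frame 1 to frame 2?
the cyan triangle

(moved 3.9; next 3.1)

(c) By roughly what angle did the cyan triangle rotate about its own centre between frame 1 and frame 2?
40° counter-clockwise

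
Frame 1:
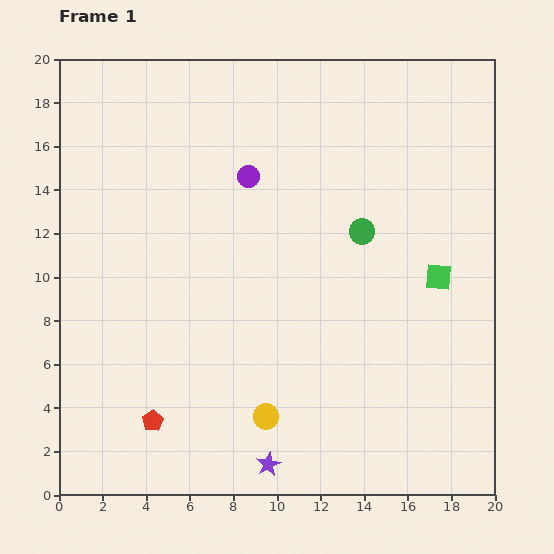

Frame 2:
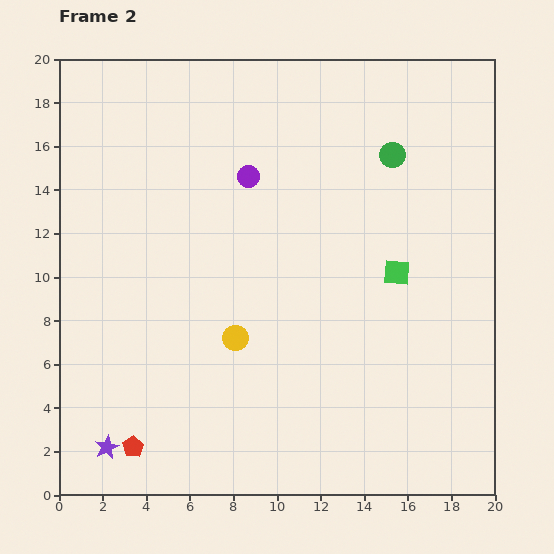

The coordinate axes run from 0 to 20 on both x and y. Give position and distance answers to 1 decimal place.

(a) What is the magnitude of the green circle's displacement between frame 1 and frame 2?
3.8

The green circle moved from (13.9, 12.1) to (15.3, 15.6), a distance of √(1.4² + 3.5²) ≈ 3.8.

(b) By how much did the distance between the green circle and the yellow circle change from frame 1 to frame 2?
+1.5

Distance in frame 1: 9.6. Distance in frame 2: 11.1.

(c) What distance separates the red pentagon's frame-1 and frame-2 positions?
1.5

The red pentagon moved from (4.3, 3.4) to (3.4, 2.2), a distance of √(0.9² + 1.2²) ≈ 1.5.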